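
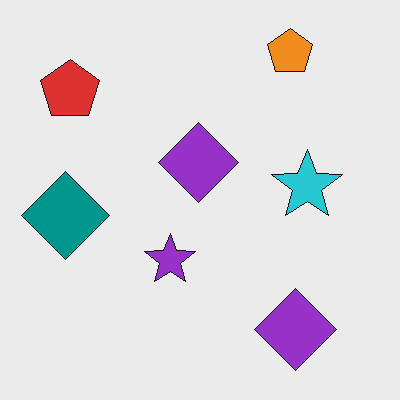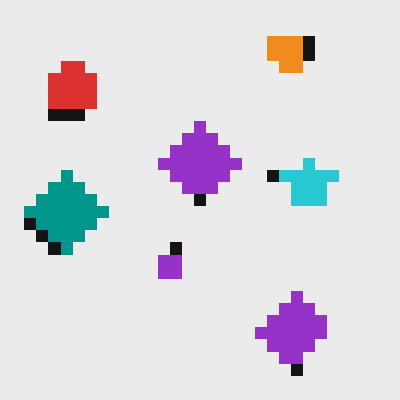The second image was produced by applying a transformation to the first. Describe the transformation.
The image was heavily pixelated into large blocks.

Shapes are reduced to large square blocks; fine edges and outlines are lost — a downscale-then-upscale (mosaic) effect.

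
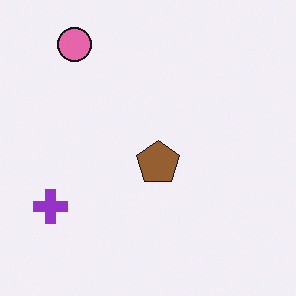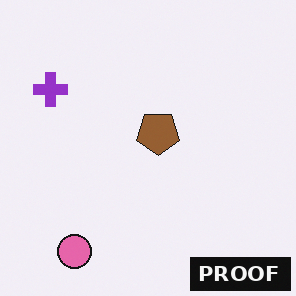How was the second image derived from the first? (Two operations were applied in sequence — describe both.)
The second image is the first flipped vertically (top ↔ bottom), then watermarked with the text "PROOF" in the lower-right corner.

The pink circle is in the top-left of the first image and the bottom-left of the second — shapes on opposite sides of the horizontal midline have swapped in a mirror flip. A dark label reading "PROOF" appears in the lower-right corner.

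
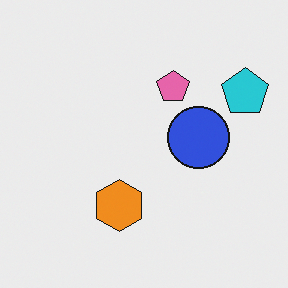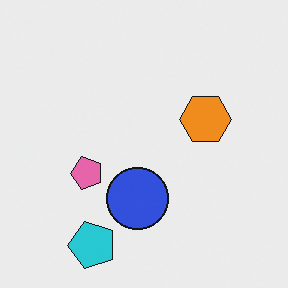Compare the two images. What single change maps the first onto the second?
This is the original image transposed (reflected across the top-left ↔ bottom-right diagonal).

Shapes have swapped their row and column positions — what was in the top-right is now in the bottom-left — a diagonal reflection.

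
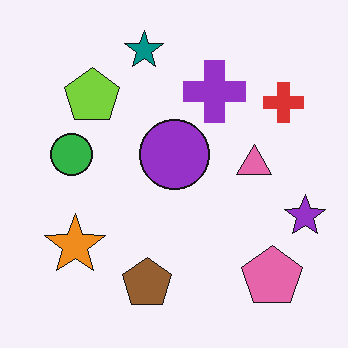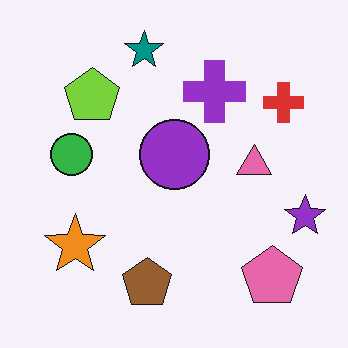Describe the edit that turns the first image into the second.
It was given moderate JPEG compression.

Blocky 8×8 compression artifacts appear around shape edges and the flat background shows ringing — characteristic JPEG degradation.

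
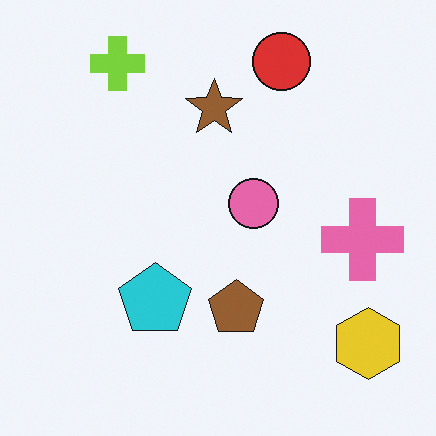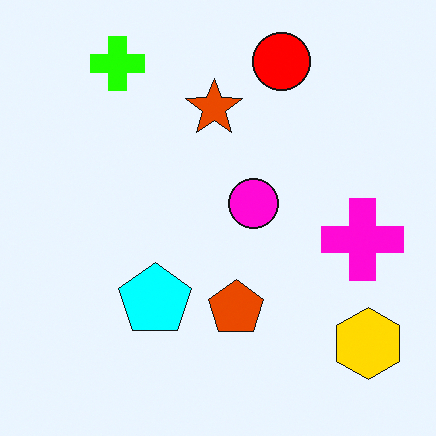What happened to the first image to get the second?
It was made much more vivid (saturation change).

All colors are more vivid — a global saturation change.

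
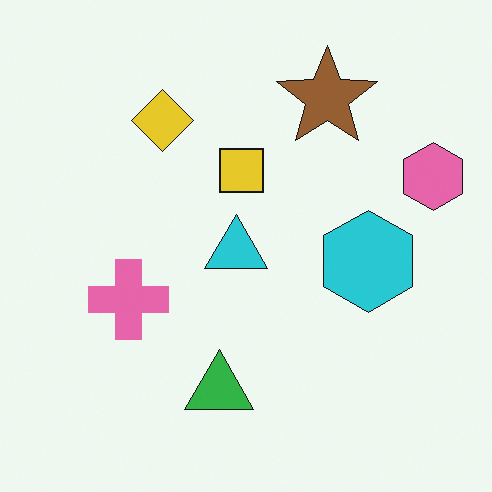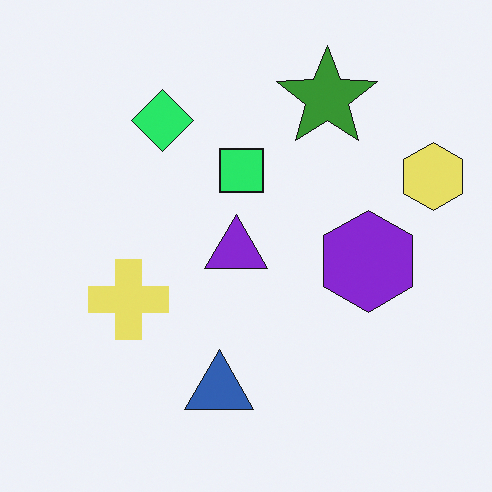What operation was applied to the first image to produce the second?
The second image is the first hue-shifted by a moderate amount.

Every shape's color has rotated by the same amount around the hue wheel — a uniform hue shift.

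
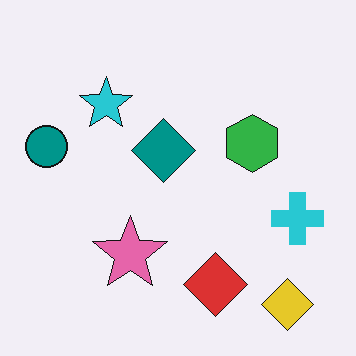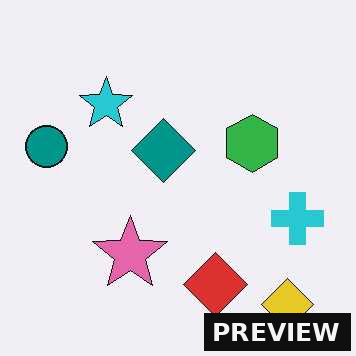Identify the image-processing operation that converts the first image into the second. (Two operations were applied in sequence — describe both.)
It was given moderate JPEG compression, then watermarked with the text "PREVIEW" in the lower-right corner.

Blocky 8×8 compression artifacts appear around shape edges and the flat background shows ringing — characteristic JPEG degradation. A dark label reading "PREVIEW" appears in the lower-right corner.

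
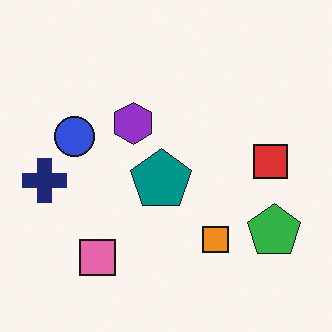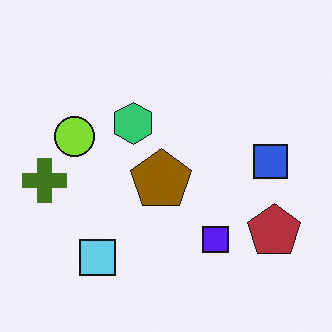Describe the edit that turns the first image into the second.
The second image is the first hue-shifted by a large amount.

Every shape's color has rotated by the same amount around the hue wheel — a uniform hue shift.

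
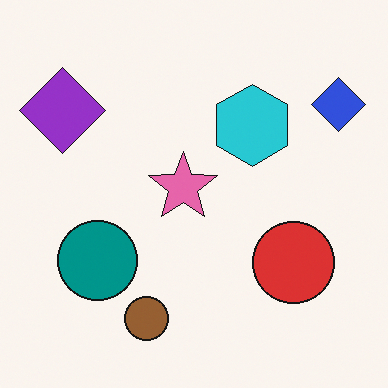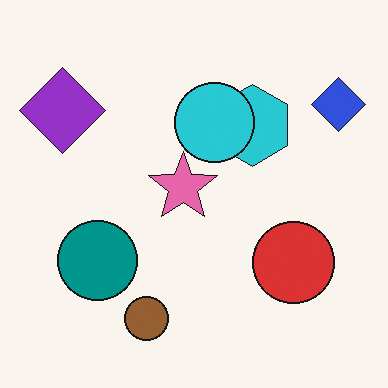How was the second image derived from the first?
It was overlaid with an additional cyan circle.

A cyan circle appears in the second image that is absent from the first.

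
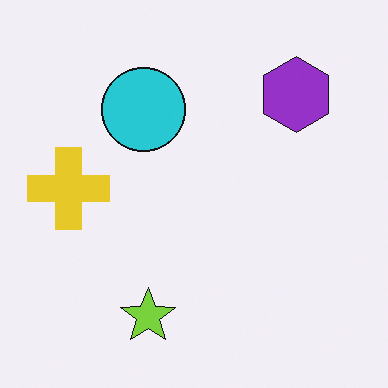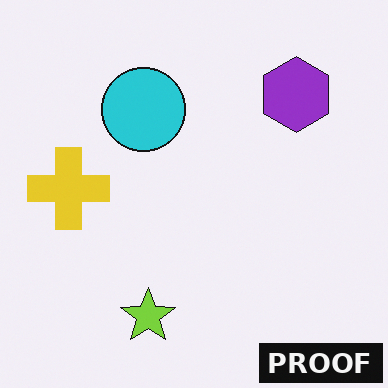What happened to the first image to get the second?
The second image is the first watermarked with the text "PROOF" in the lower-right corner.

A dark label reading "PROOF" appears in the lower-right corner.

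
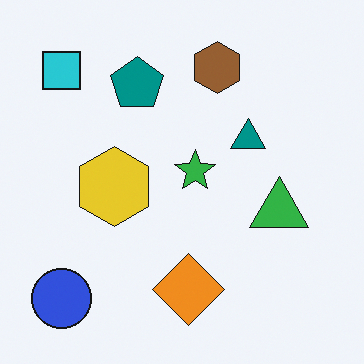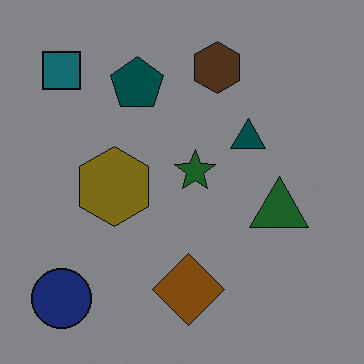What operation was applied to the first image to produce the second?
This is the original image noticeably darkened.

Every pixel — background and shapes alike — is uniformly darkened.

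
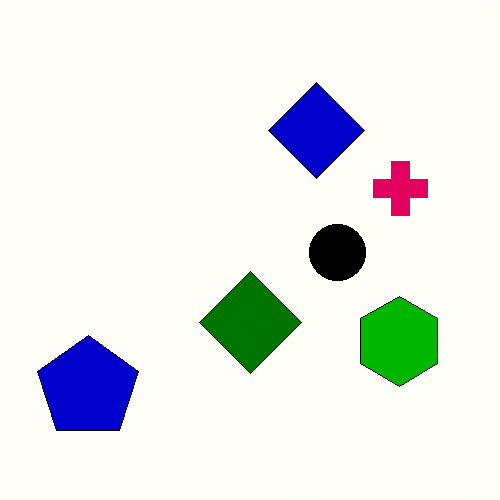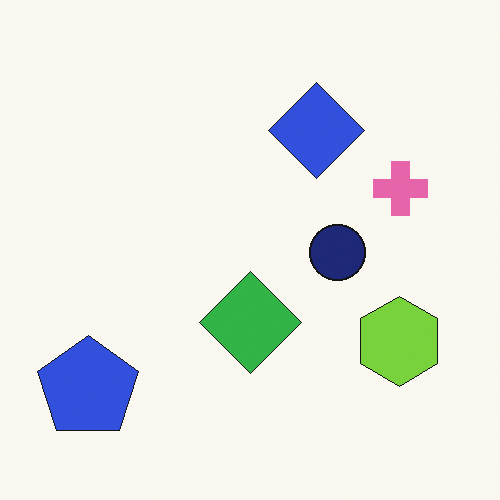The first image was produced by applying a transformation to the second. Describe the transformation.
The transformation is: given much higher contrast.

Tones are pushed away from mid-grey across the whole image — a global contrast change.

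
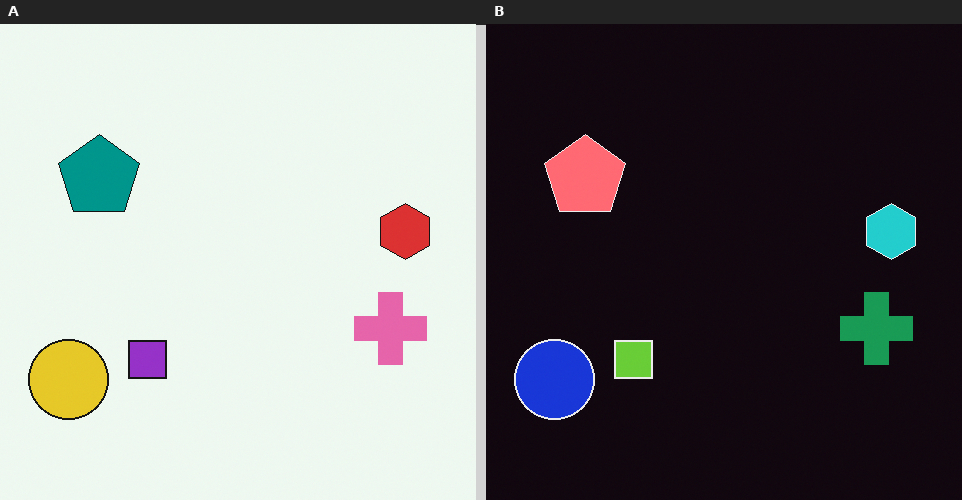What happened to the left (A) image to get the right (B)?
The transformation is: color-inverted (negative).

The light background has become dark and every shape's color is its complement — a photographic negative.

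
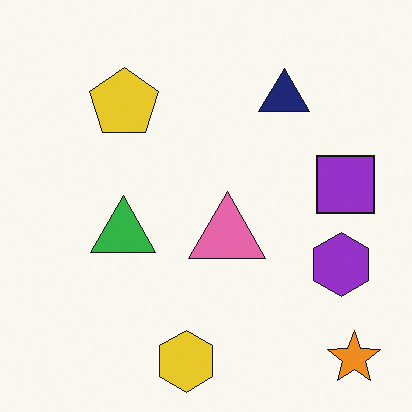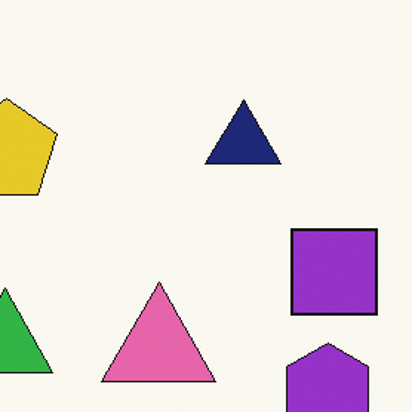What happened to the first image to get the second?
It was cropped slightly and scaled back up.

The visible shapes are larger and the field of view is narrower; shapes near the original edges may be partly or wholly outside the frame — a crop-and-rescale.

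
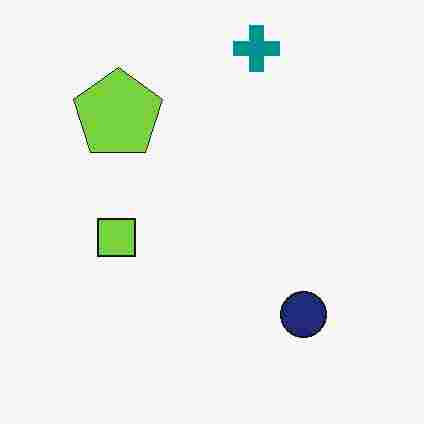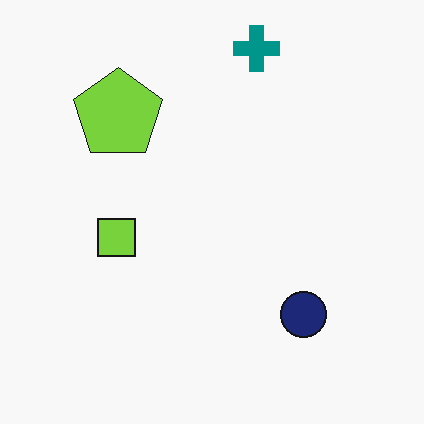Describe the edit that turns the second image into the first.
This is the original image heavily JPEG-compressed with obvious blocking artifacts.

Blocky 8×8 compression artifacts appear around shape edges and the flat background shows ringing — characteristic JPEG degradation.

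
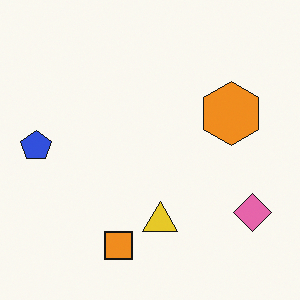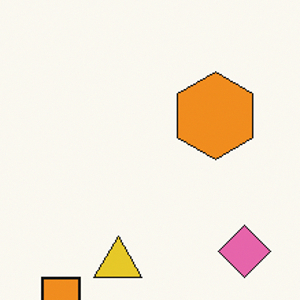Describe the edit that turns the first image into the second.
This is the original image cropped slightly and scaled back up.

The visible shapes are larger and the field of view is narrower; shapes near the original edges may be partly or wholly outside the frame — a crop-and-rescale.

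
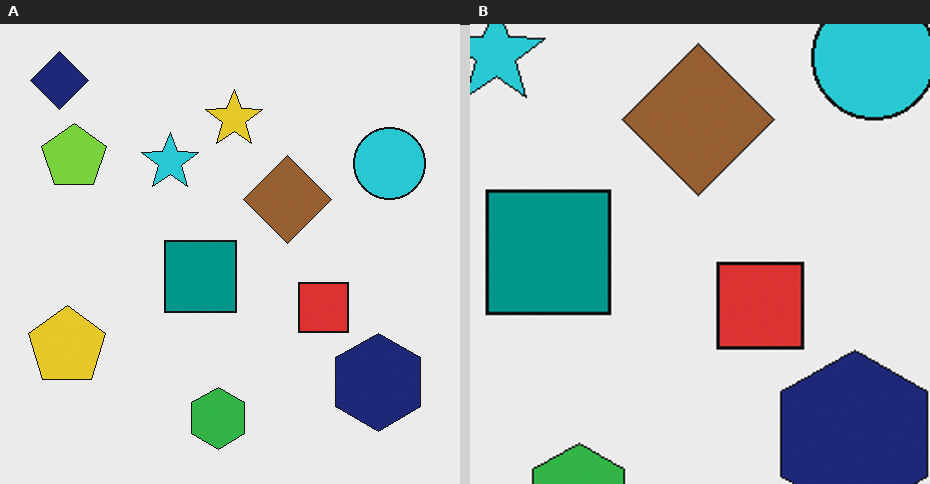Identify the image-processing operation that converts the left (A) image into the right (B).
The transformation is: cropped to a noticeably smaller region and rescaled.

The visible shapes are larger and the field of view is narrower; shapes near the original edges may be partly or wholly outside the frame — a crop-and-rescale.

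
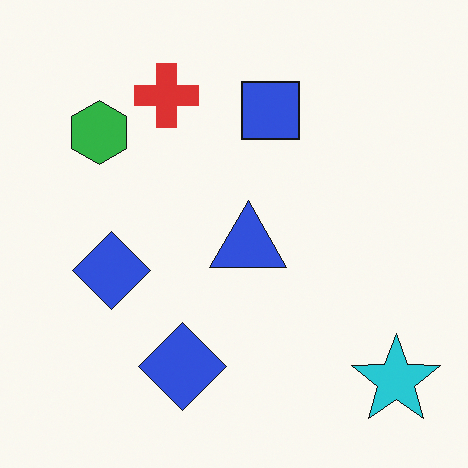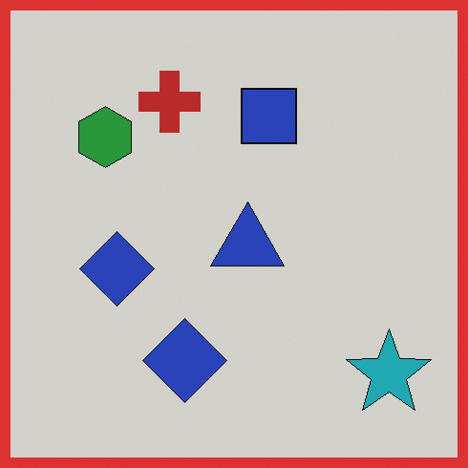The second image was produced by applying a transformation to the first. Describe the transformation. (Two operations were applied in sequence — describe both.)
The second image is the first slightly darkened, then framed with a red border.

Every pixel — background and shapes alike — is uniformly darkened. A solid red frame runs around the edge of the second image, with the content slightly shrunk inside it.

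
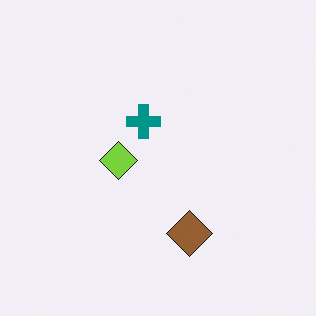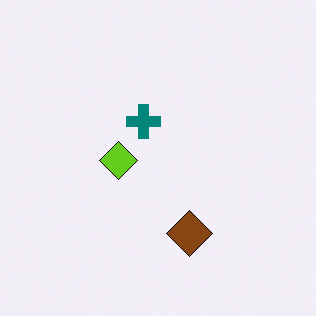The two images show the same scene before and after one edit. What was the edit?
The second image is the first given slightly increased contrast.

Tones are pushed away from mid-grey across the whole image — a global contrast change.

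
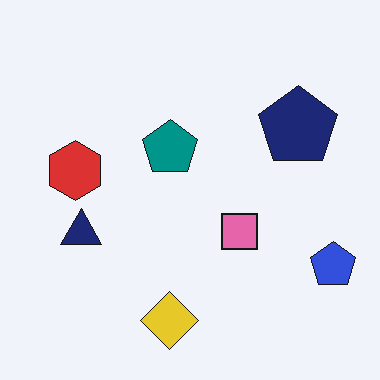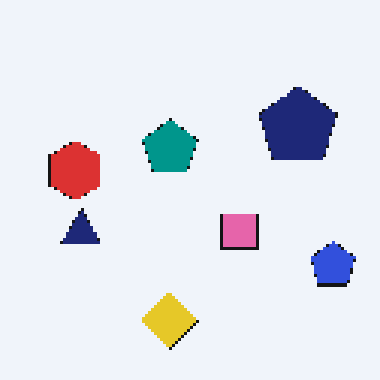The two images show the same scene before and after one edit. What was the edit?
Lightly pixelated (a mild mosaic effect).

Shapes are reduced to large square blocks; fine edges and outlines are lost — a downscale-then-upscale (mosaic) effect.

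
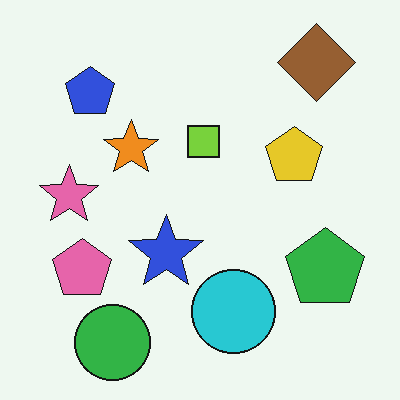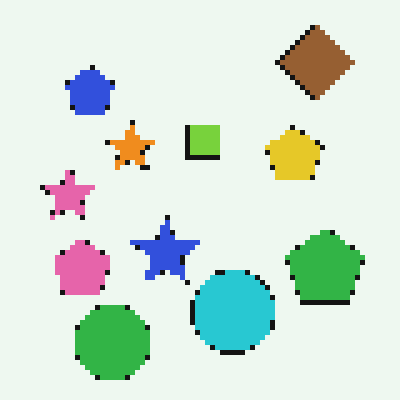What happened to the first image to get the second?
The second image is the first lightly pixelated (a mild mosaic effect).

Shapes are reduced to large square blocks; fine edges and outlines are lost — a downscale-then-upscale (mosaic) effect.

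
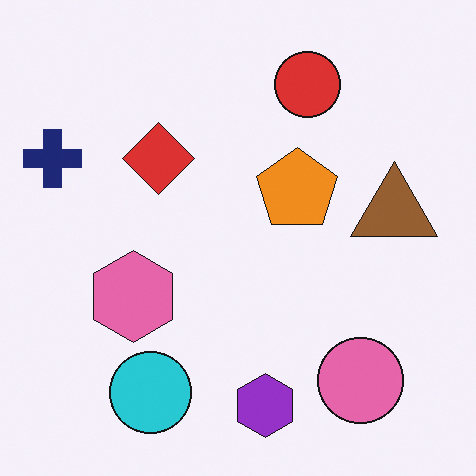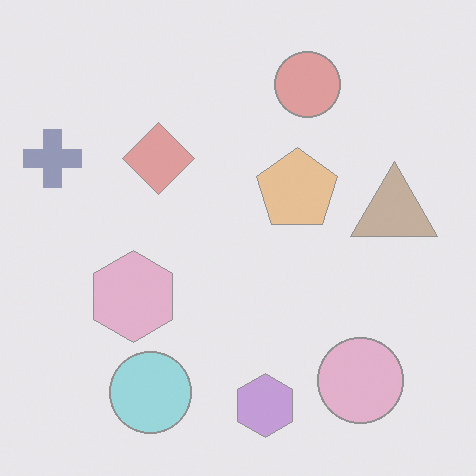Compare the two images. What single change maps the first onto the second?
It was given much lower contrast.

Tones are pushed toward mid-grey across the whole image — a global contrast change.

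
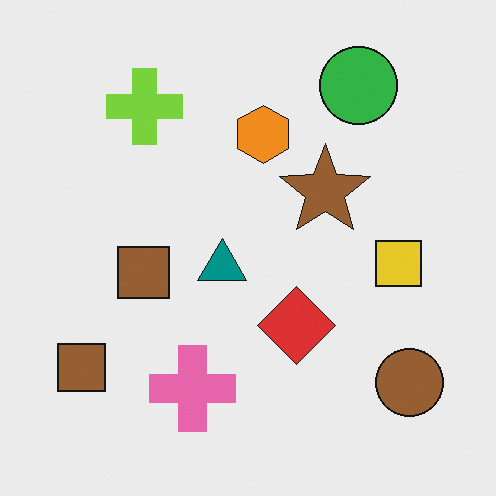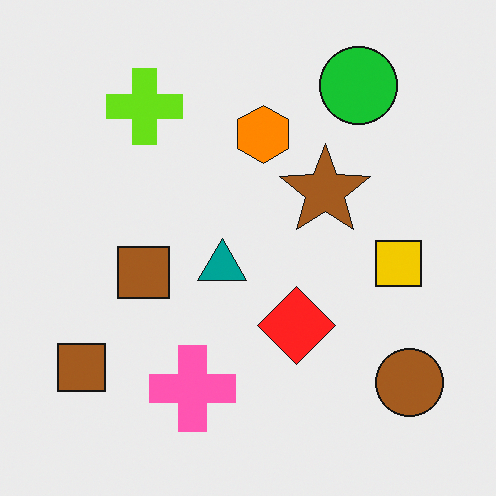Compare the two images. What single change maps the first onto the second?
This is the original image slightly oversaturated.

All colors are more vivid — a global saturation change.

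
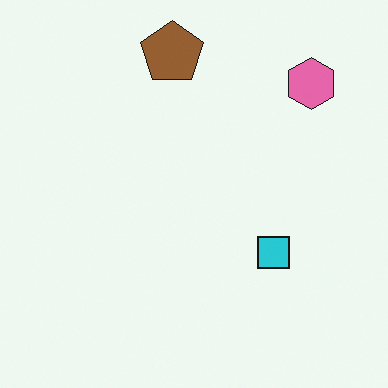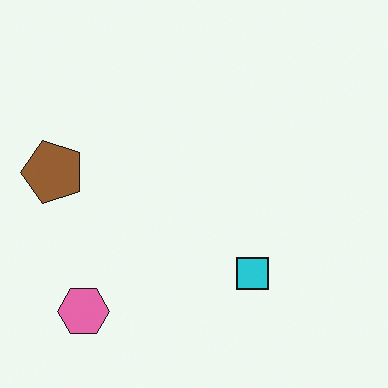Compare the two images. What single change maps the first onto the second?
The second image is the first transposed (reflected across the top-left ↔ bottom-right diagonal).

Shapes have swapped their row and column positions — what was in the top-right is now in the bottom-left — a diagonal reflection.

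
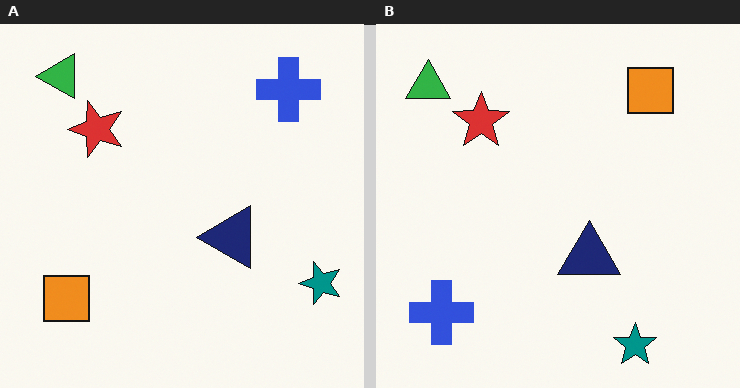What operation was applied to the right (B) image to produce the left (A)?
This is the original image transposed (reflected across the top-left ↔ bottom-right diagonal).

Shapes have swapped their row and column positions — what was in the top-right is now in the bottom-left — a diagonal reflection.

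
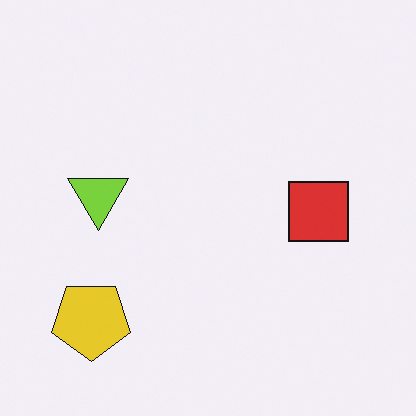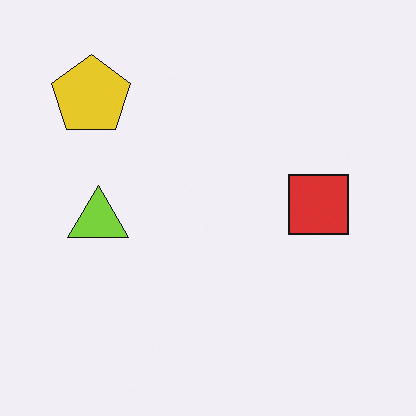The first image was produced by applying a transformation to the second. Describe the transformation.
This is the original image flipped vertically (top ↔ bottom).

The yellow pentagon is in the top-left of the second image and the bottom-left of the first — shapes on opposite sides of the horizontal midline have swapped in a mirror flip.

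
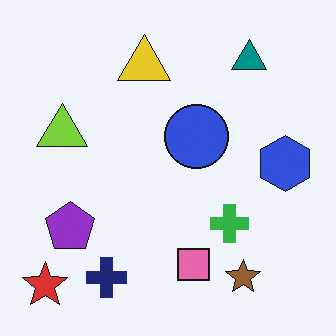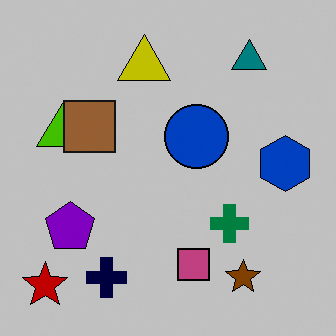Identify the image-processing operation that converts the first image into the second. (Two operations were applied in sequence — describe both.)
This is the original image aggressively posterized, then overlaid with an additional brown square.

Each flat color has snapped to a coarser quantized level — most visibly, the near-white background has dropped to a flat grey. A brown square appears in the second image that is absent from the first.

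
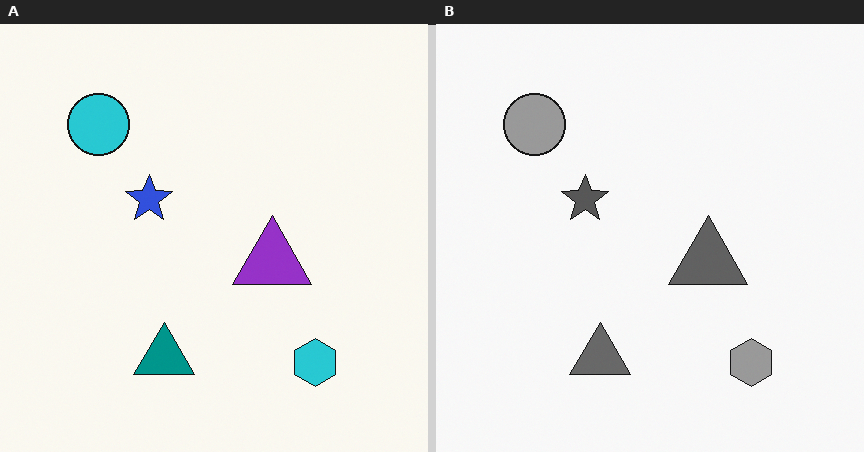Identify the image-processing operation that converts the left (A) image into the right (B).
Converted to grayscale.

All color is removed — every shape is now a shade of grey.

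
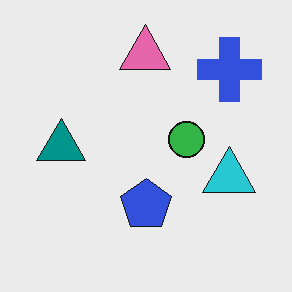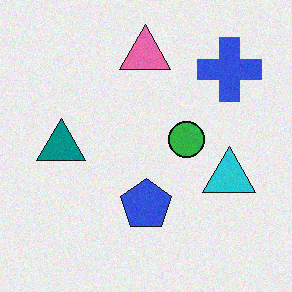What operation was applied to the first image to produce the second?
Degraded with subtle gaussian noise.

Random speckle covers the whole image, including the flat background.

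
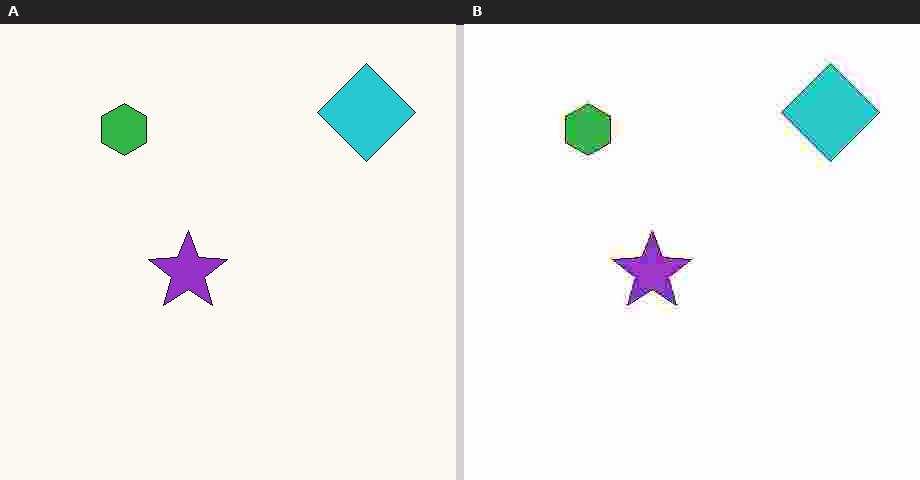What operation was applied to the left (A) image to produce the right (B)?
It was heavily JPEG-compressed with obvious blocking artifacts.

Blocky 8×8 compression artifacts appear around shape edges and the flat background shows ringing — characteristic JPEG degradation.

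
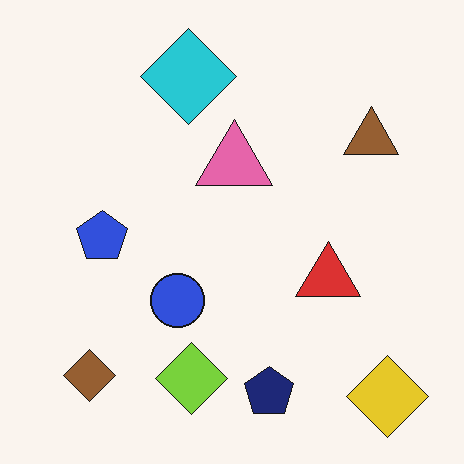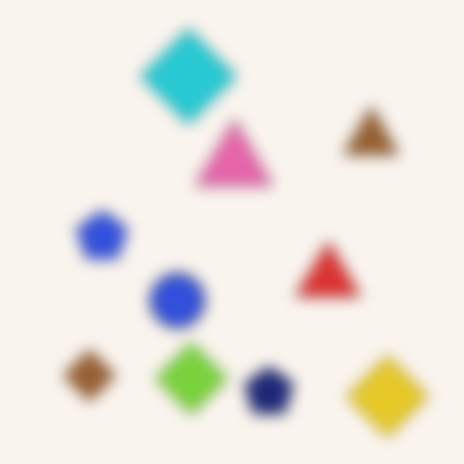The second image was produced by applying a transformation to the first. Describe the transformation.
It was heavily blurred.

Shape edges and outlines are uniformly softened across the whole image.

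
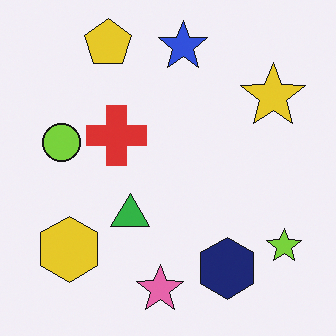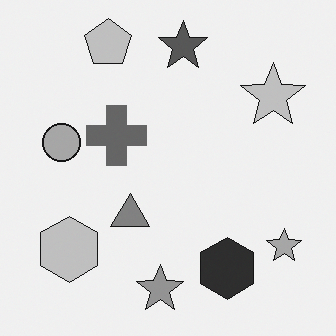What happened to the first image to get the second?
This is the original image converted to grayscale.

All color is removed — every shape is now a shade of grey.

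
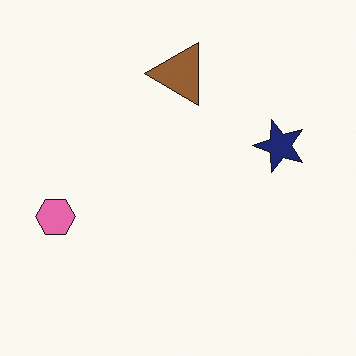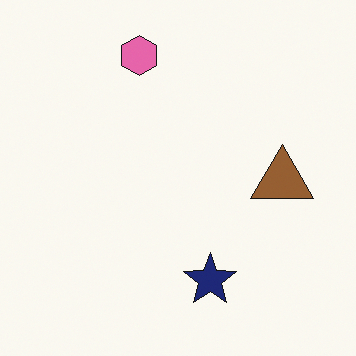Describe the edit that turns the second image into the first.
Rotated 90° counter-clockwise.

The pink hexagon sits in the top of the second image and the left of the first — consistent with a whole-image 90° counter-clockwise rotation.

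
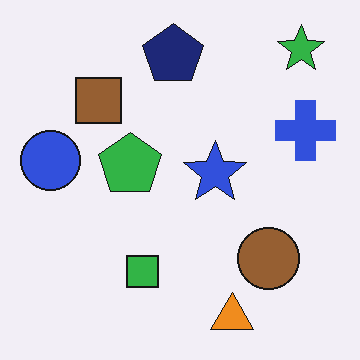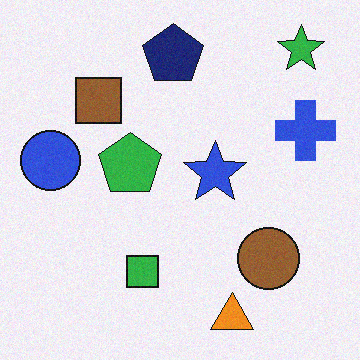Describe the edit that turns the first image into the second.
It was degraded with light additive noise.

Random speckle covers the whole image, including the flat background.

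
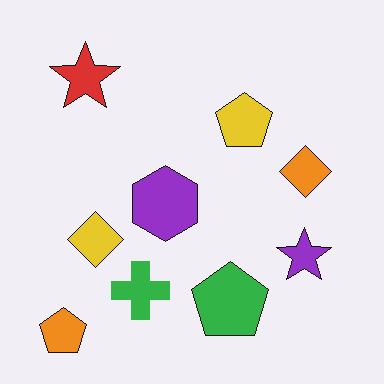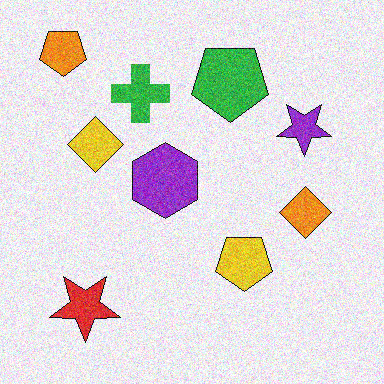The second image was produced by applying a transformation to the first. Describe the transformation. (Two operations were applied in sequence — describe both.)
The image was flipped vertically (top ↔ bottom), then degraded with moderate additive noise.

The orange pentagon is in the bottom-left of the first image and the top-left of the second — shapes on opposite sides of the horizontal midline have swapped in a mirror flip. Random speckle covers the whole image, including the flat background.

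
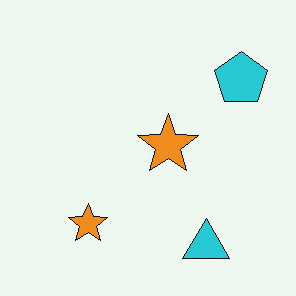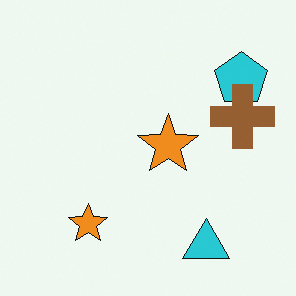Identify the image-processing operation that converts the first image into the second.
The image was overlaid with an additional brown cross.

A brown cross appears in the second image that is absent from the first.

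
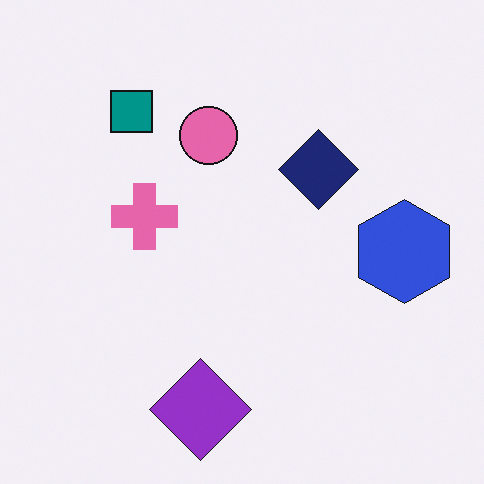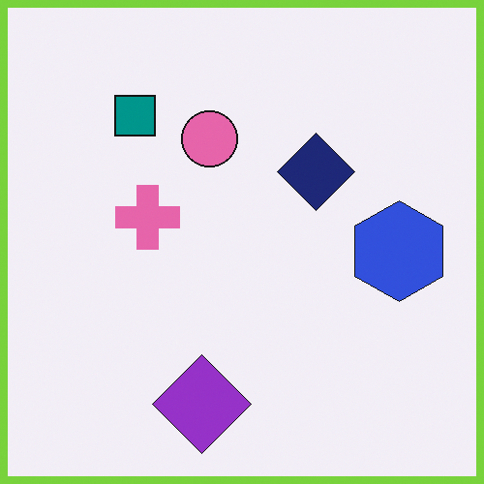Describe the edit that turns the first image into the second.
This is the original image framed with a lime border.

A solid lime frame runs around the edge of the second image, with the content slightly shrunk inside it.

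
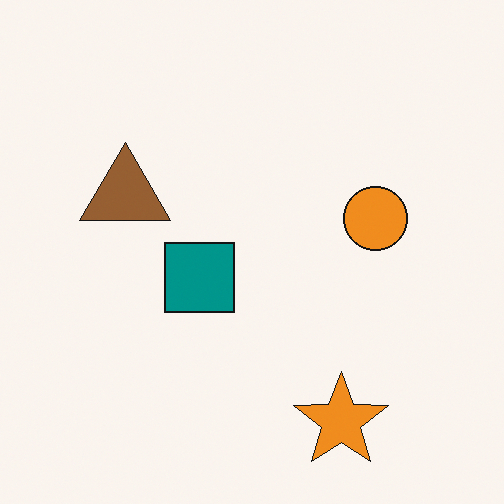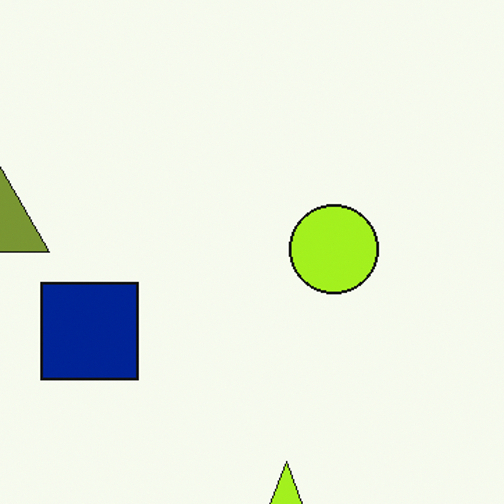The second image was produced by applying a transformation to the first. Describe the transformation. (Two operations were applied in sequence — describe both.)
Hue-shifted slightly, then cropped to a modestly smaller region and rescaled.

Every shape's color has rotated by the same amount around the hue wheel — a uniform hue shift. The visible shapes are larger and the field of view is narrower; shapes near the original edges may be partly or wholly outside the frame — a crop-and-rescale.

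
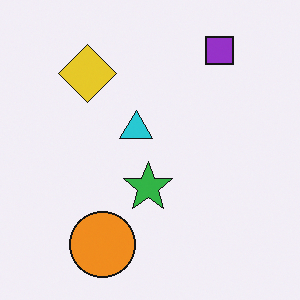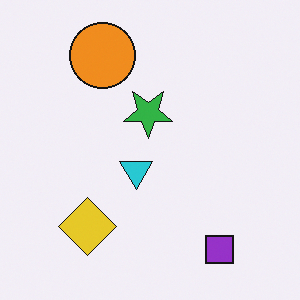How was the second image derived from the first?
The transformation is: flipped vertically (top ↔ bottom).

The purple square is in the top-right of the first image and the bottom-right of the second — shapes on opposite sides of the horizontal midline have swapped in a mirror flip.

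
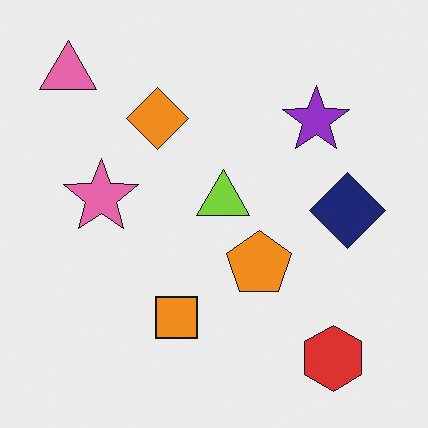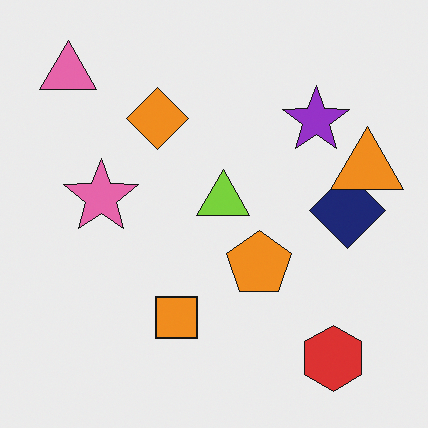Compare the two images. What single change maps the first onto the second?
Overlaid with an additional orange triangle.

An orange triangle appears in the second image that is absent from the first.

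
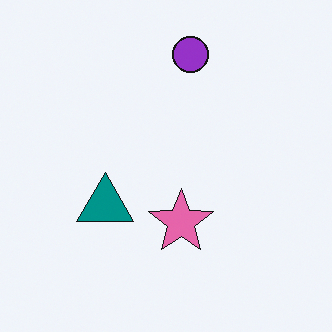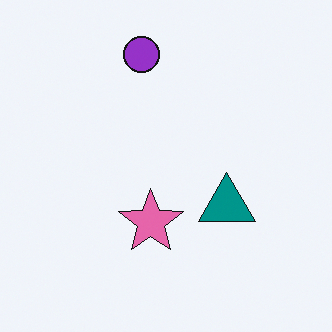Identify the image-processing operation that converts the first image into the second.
The transformation is: flipped horizontally (left ↔ right).

The teal triangle is in the left of the first image and the right of the second — shapes on opposite sides of the vertical midline have swapped in a mirror flip.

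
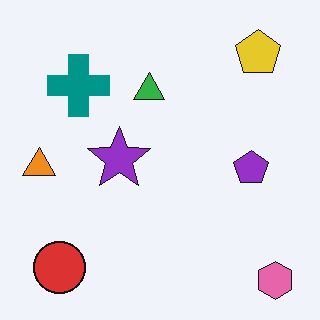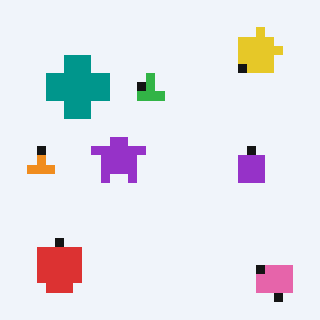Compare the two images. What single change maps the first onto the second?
Coarsely pixelated.

Shapes are reduced to large square blocks; fine edges and outlines are lost — a downscale-then-upscale (mosaic) effect.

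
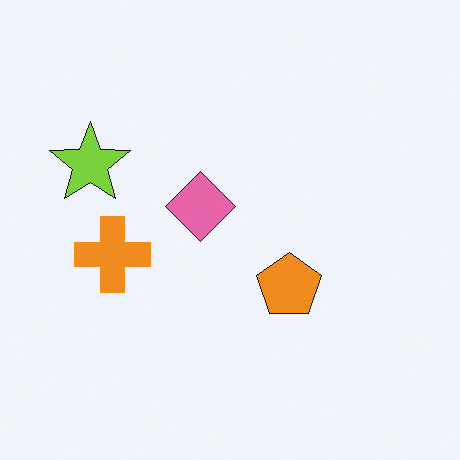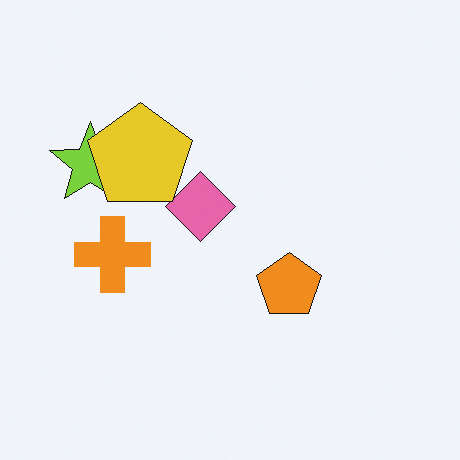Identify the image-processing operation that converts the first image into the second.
This is the original image overlaid with an additional yellow pentagon.

A yellow pentagon appears in the second image that is absent from the first.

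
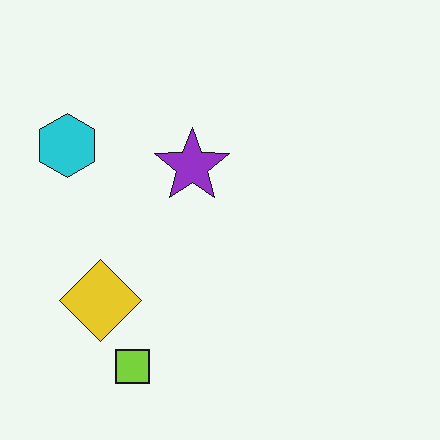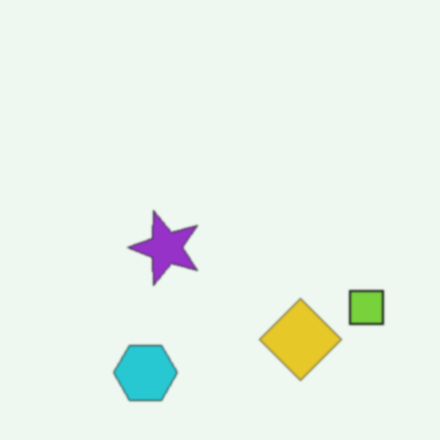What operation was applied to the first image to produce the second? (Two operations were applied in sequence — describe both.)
It was rotated 90° counter-clockwise, then lightly blurred.

The lime square sits in the bottom-left of the first image and the bottom-right of the second — consistent with a whole-image 90° counter-clockwise rotation. Shape edges and outlines are uniformly softened across the whole image.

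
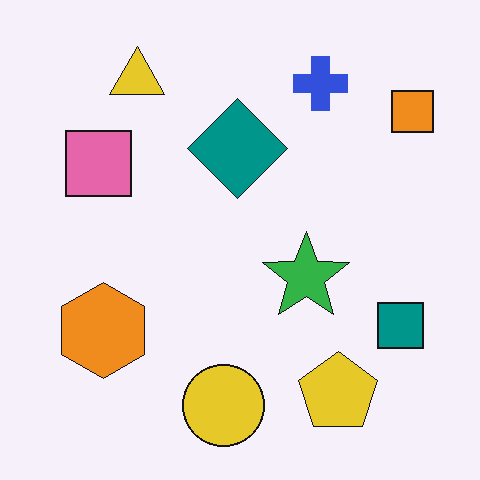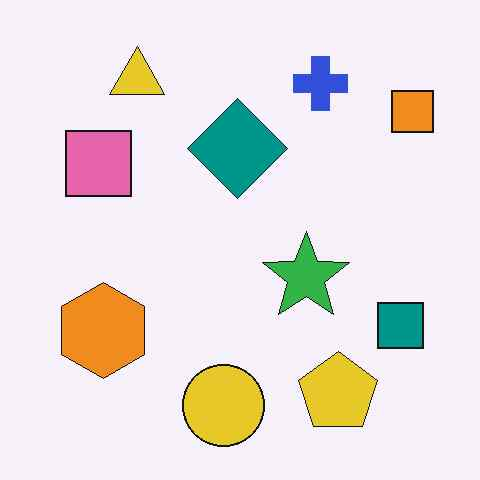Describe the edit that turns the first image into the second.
This is the original image given moderate JPEG compression.

Blocky 8×8 compression artifacts appear around shape edges and the flat background shows ringing — characteristic JPEG degradation.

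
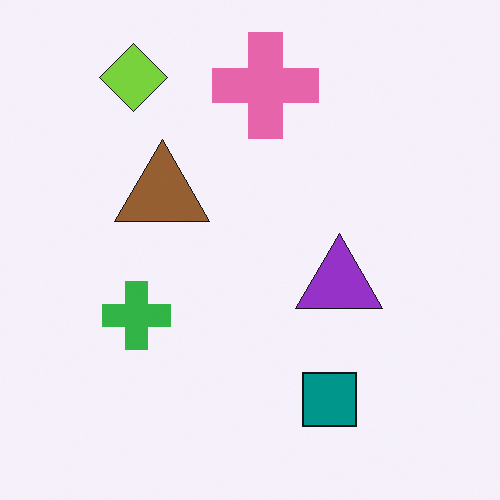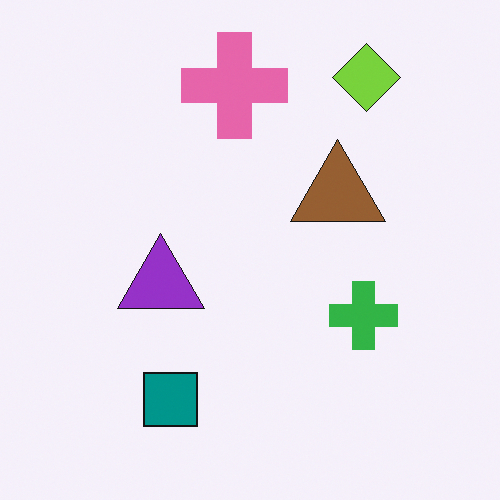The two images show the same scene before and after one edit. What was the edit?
Flipped horizontally (left ↔ right).

The lime diamond is in the top-left of the first image and the top-right of the second — shapes on opposite sides of the vertical midline have swapped in a mirror flip.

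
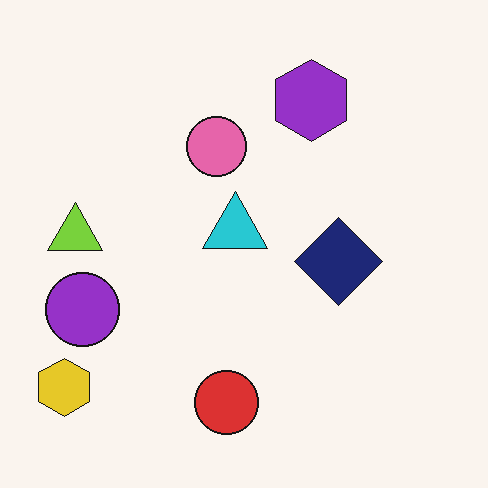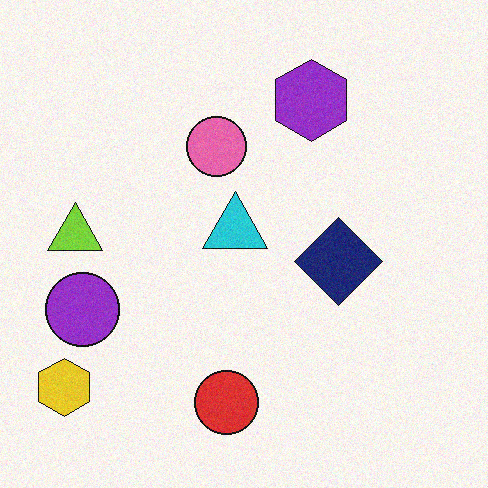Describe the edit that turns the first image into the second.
This is the original image degraded with light additive noise.

Random speckle covers the whole image, including the flat background.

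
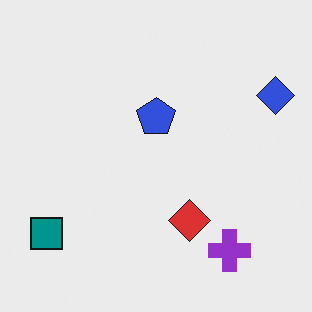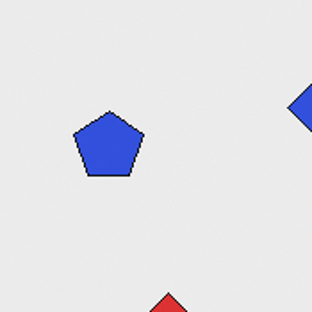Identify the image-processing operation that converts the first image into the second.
This is the original image cropped to a noticeably smaller region and rescaled.

The visible shapes are larger and the field of view is narrower; shapes near the original edges may be partly or wholly outside the frame — a crop-and-rescale.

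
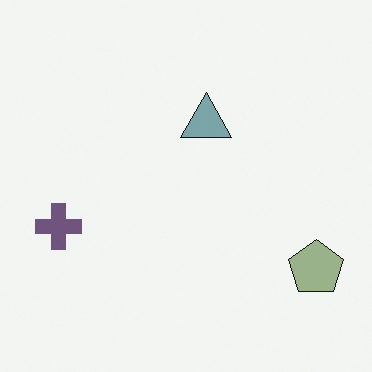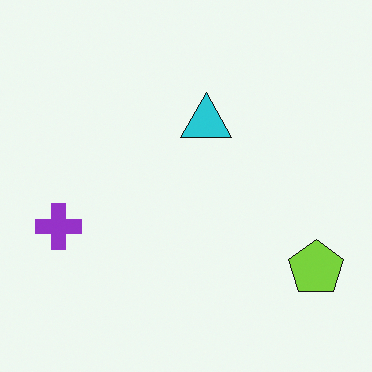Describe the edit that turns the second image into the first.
It was made much more muted (saturation change).

All colors are more muted and greyish — a global saturation change.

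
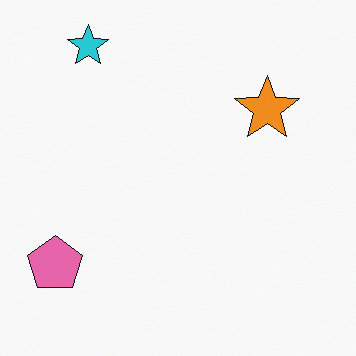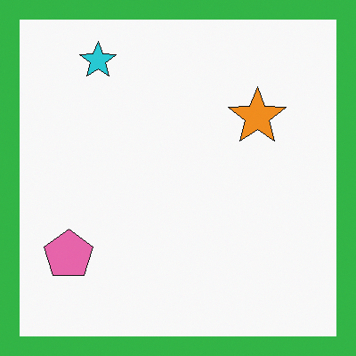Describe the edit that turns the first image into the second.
The second image is the first framed with a green border.

A solid green frame runs around the edge of the second image, with the content slightly shrunk inside it.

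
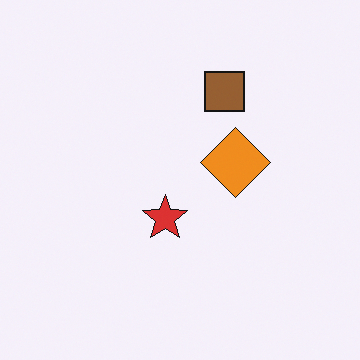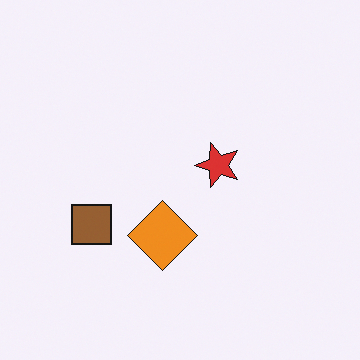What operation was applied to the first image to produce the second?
It was transposed (reflected across the top-left ↔ bottom-right diagonal).

Shapes have swapped their row and column positions — what was in the top-right is now in the bottom-left — a diagonal reflection.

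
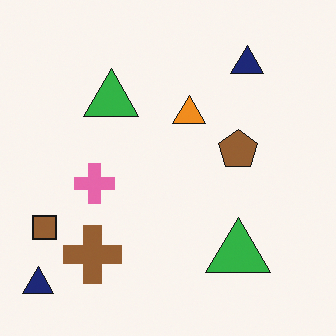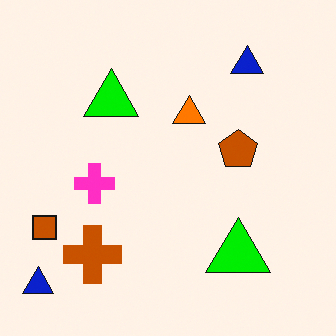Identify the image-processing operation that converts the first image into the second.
It was heavily oversaturated.

All colors are more vivid — a global saturation change.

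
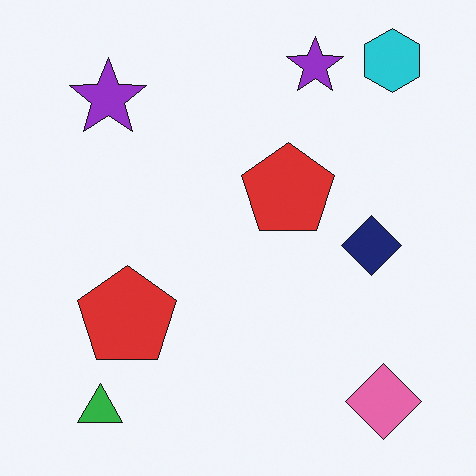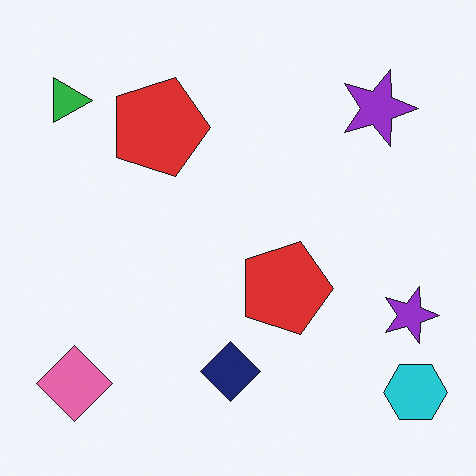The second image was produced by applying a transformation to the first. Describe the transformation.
It was rotated 90° clockwise.

The cyan hexagon sits in the top-right of the first image and the bottom-right of the second — consistent with a whole-image 90° clockwise rotation.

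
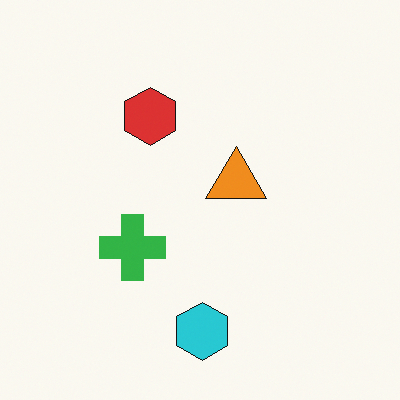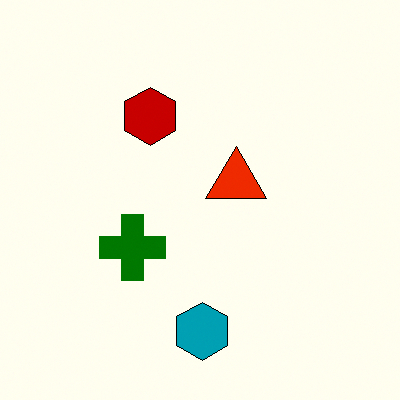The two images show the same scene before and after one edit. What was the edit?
The image was given much higher contrast.

Tones are pushed away from mid-grey across the whole image — a global contrast change.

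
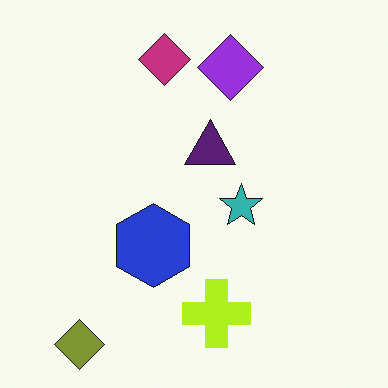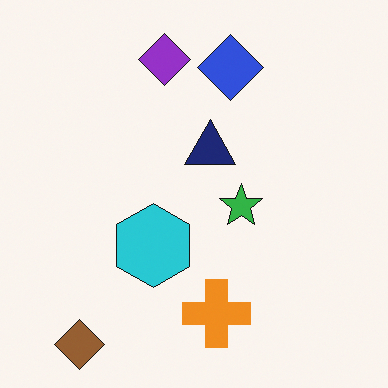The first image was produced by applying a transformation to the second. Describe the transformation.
This is the original image hue-shifted by a small amount.

Every shape's color has rotated by the same amount around the hue wheel — a uniform hue shift.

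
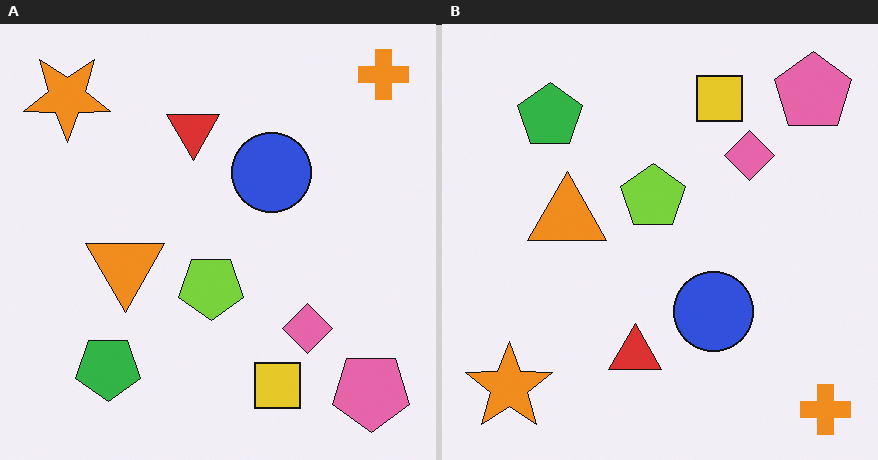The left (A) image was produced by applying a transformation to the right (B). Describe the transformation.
The transformation is: flipped vertically (top ↔ bottom).

The orange cross is in the bottom-right of the right (B) image and the top-right of the left (A) — shapes on opposite sides of the horizontal midline have swapped in a mirror flip.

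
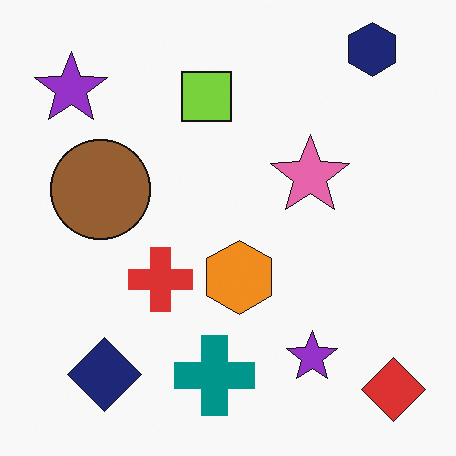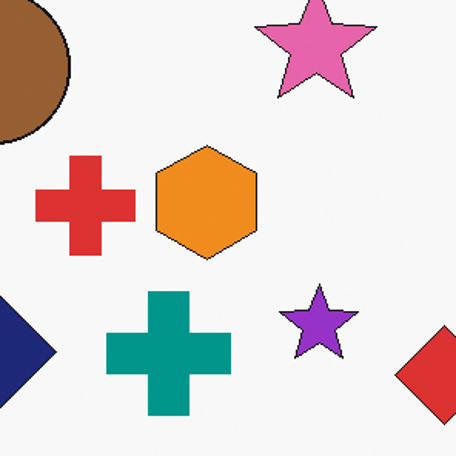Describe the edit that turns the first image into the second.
It was cropped slightly and scaled back up.

The visible shapes are larger and the field of view is narrower; shapes near the original edges may be partly or wholly outside the frame — a crop-and-rescale.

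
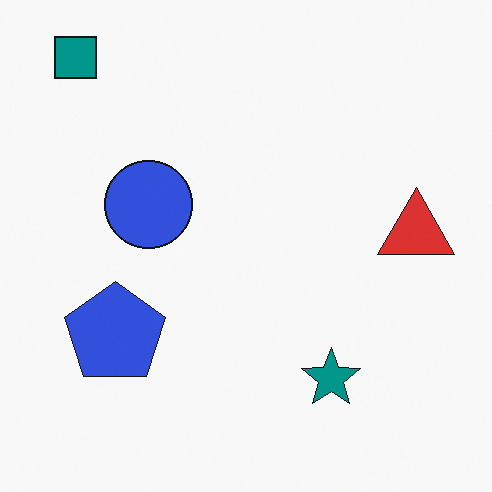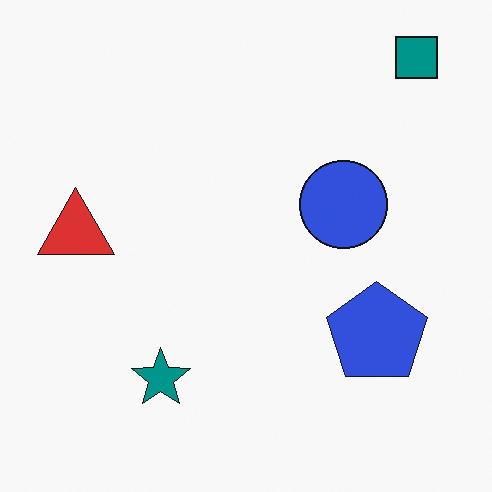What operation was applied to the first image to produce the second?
The second image is the first flipped horizontally (left ↔ right).

The teal square is in the top-left of the first image and the top-right of the second — shapes on opposite sides of the vertical midline have swapped in a mirror flip.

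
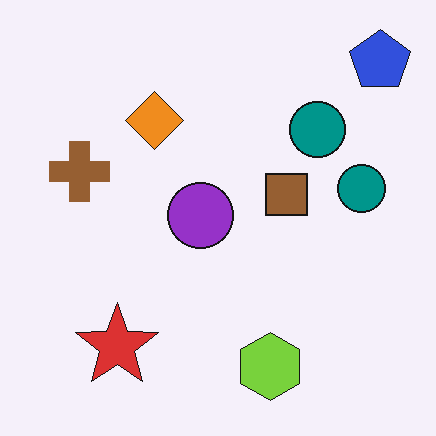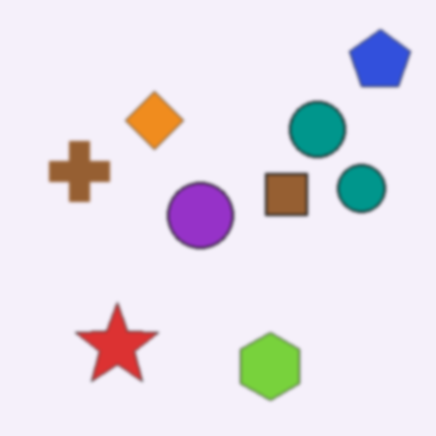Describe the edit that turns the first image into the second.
It was given a subtle gaussian blur.

Shape edges and outlines are uniformly softened across the whole image.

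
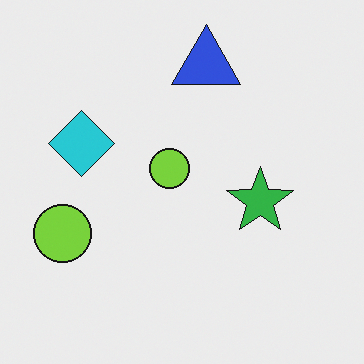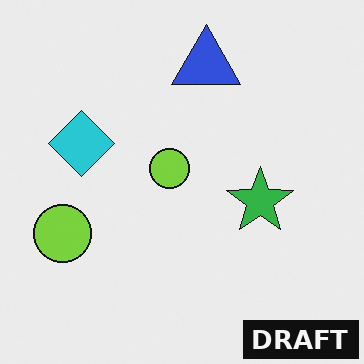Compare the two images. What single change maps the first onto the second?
It was watermarked with the text "DRAFT" in the lower-right corner.

A dark label reading "DRAFT" appears in the lower-right corner.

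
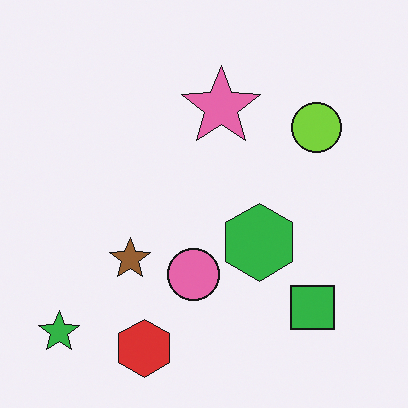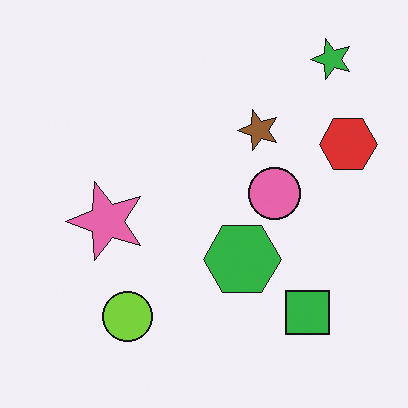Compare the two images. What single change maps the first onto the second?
The transformation is: transposed (reflected across the top-left ↔ bottom-right diagonal).

Shapes have swapped their row and column positions — what was in the top-right is now in the bottom-left — a diagonal reflection.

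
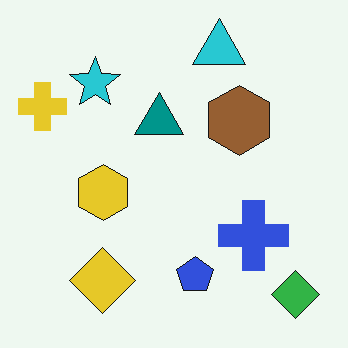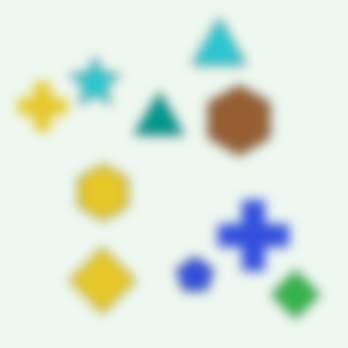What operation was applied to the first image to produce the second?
The transformation is: heavily blurred.

Shape edges and outlines are uniformly softened across the whole image.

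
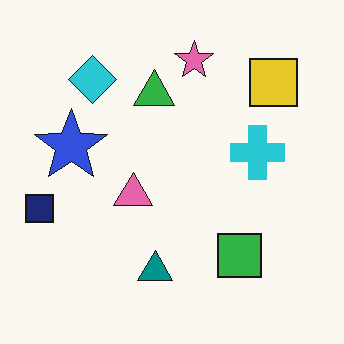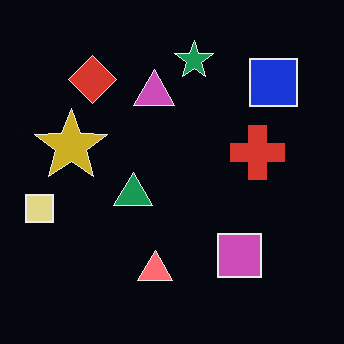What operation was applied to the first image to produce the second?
This is the original image color-inverted (negative).

The light background has become dark and every shape's color is its complement — a photographic negative.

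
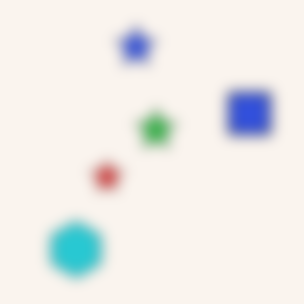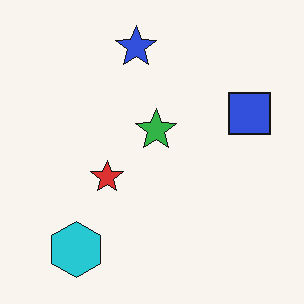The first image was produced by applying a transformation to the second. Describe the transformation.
It was strongly gaussian-blurred.

Shape edges and outlines are uniformly softened across the whole image.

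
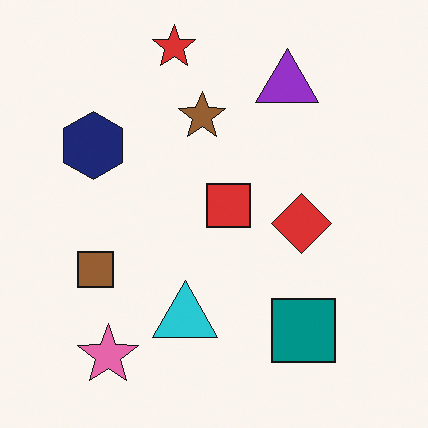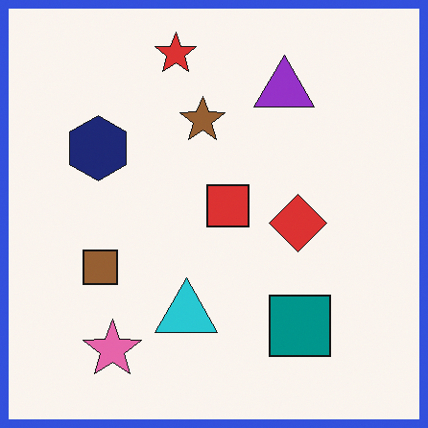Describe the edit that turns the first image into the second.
Framed with a blue border.

A solid blue frame runs around the edge of the second image, with the content slightly shrunk inside it.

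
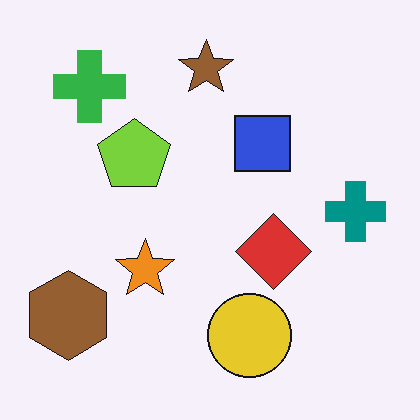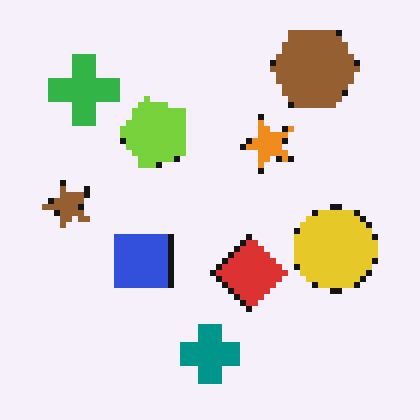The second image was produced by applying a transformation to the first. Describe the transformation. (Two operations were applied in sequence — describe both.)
The second image is the first moderately pixelated, then transposed (reflected across the top-left ↔ bottom-right diagonal).

Shapes are reduced to large square blocks; fine edges and outlines are lost — a downscale-then-upscale (mosaic) effect. Shapes have swapped their row and column positions — what was in the top-right is now in the bottom-left — a diagonal reflection.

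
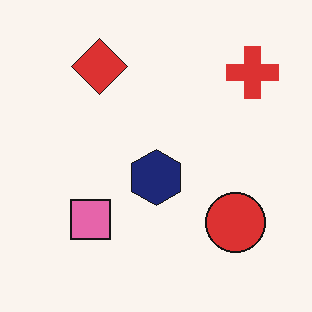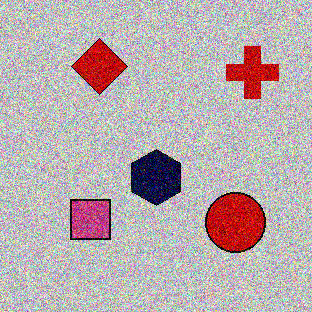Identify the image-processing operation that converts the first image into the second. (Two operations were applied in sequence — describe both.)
It was aggressively posterized, then degraded with strong gaussian noise.

Each flat color has snapped to a coarser quantized level — most visibly, the near-white background has dropped to a flat grey. Random speckle covers the whole image, including the flat background.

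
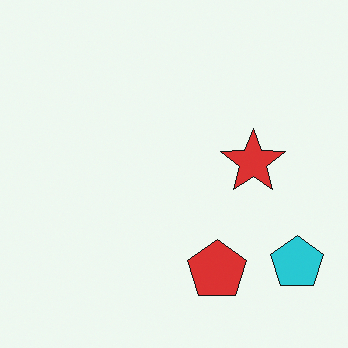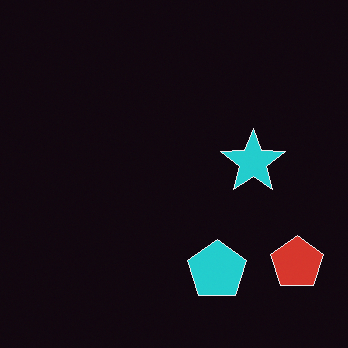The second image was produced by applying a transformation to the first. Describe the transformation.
Color-inverted (negative).

The light background has become dark and every shape's color is its complement — a photographic negative.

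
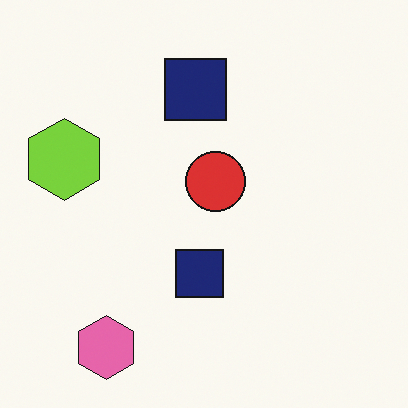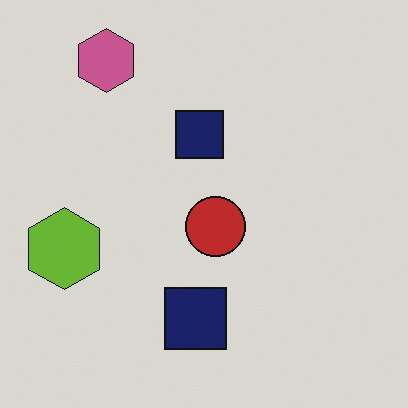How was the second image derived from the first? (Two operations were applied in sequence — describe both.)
The second image is the first flipped vertically (top ↔ bottom), then slightly darkened.

The pink hexagon is in the bottom-left of the first image and the top-left of the second — shapes on opposite sides of the horizontal midline have swapped in a mirror flip. Every pixel — background and shapes alike — is uniformly darkened.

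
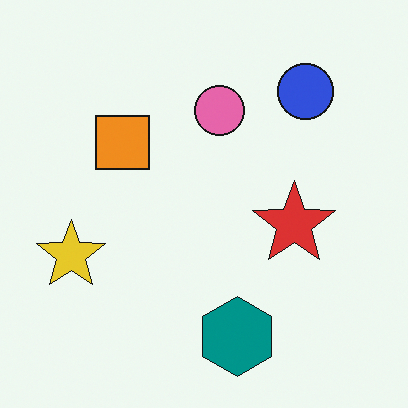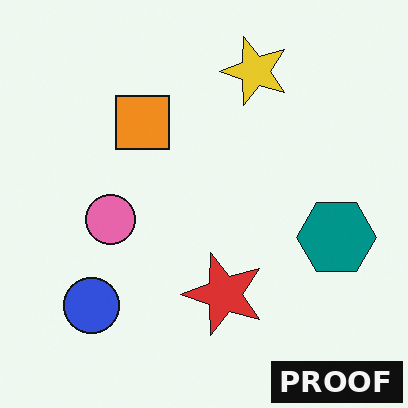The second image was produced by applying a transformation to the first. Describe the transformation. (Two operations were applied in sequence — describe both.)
The second image is the first transposed (reflected across the top-left ↔ bottom-right diagonal), then watermarked with the text "PROOF" in the lower-right corner.

Shapes have swapped their row and column positions — what was in the top-right is now in the bottom-left — a diagonal reflection. A dark label reading "PROOF" appears in the lower-right corner.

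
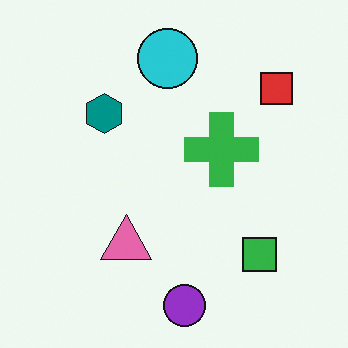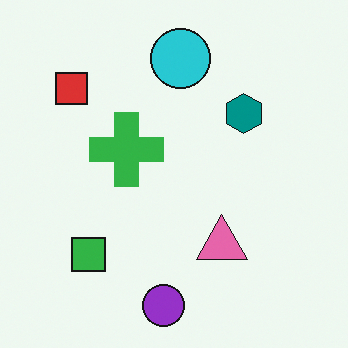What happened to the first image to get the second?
It was flipped horizontally (left ↔ right).

The red square is in the top-right of the first image and the top-left of the second — shapes on opposite sides of the vertical midline have swapped in a mirror flip.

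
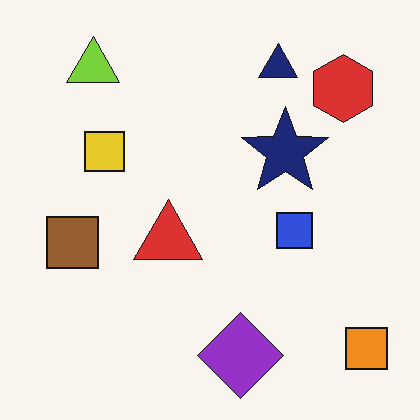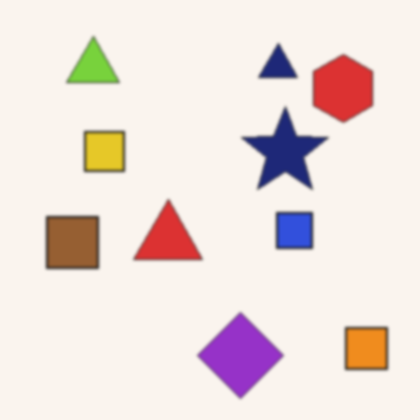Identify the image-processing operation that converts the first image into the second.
Slightly softened.

Shape edges and outlines are uniformly softened across the whole image.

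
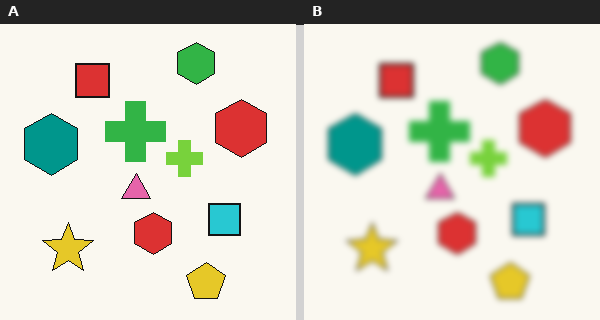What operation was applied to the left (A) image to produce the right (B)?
This is the original image noticeably gaussian-blurred.

Shape edges and outlines are uniformly softened across the whole image.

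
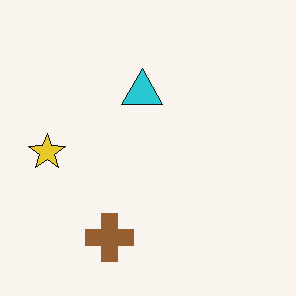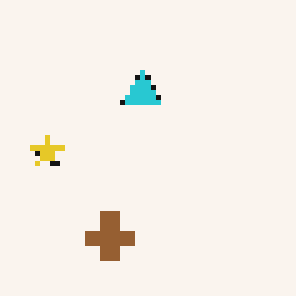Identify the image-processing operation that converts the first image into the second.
The transformation is: mildly pixelated.

Shapes are reduced to large square blocks; fine edges and outlines are lost — a downscale-then-upscale (mosaic) effect.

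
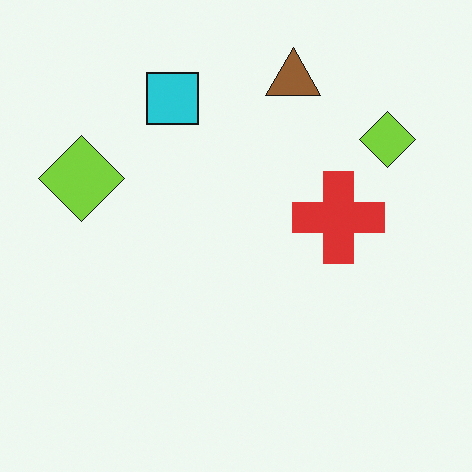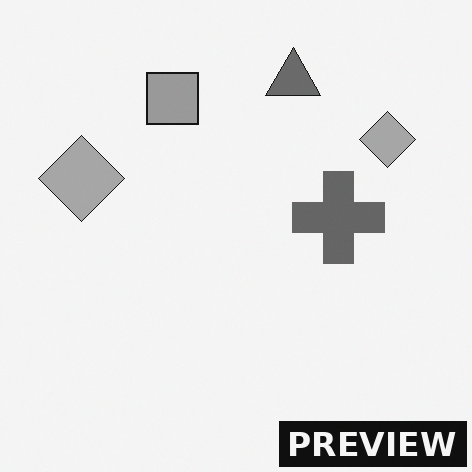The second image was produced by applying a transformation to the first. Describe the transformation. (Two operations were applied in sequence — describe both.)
The image was converted to grayscale, then watermarked with the text "PREVIEW" in the lower-right corner.

All color is removed — every shape is now a shade of grey. A dark label reading "PREVIEW" appears in the lower-right corner.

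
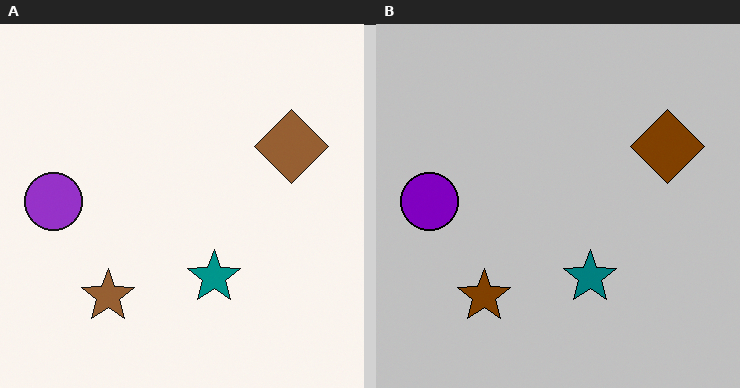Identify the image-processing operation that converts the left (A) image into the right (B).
It was aggressively posterized.

Each flat color has snapped to a coarser quantized level — most visibly, the near-white background has dropped to a flat grey.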